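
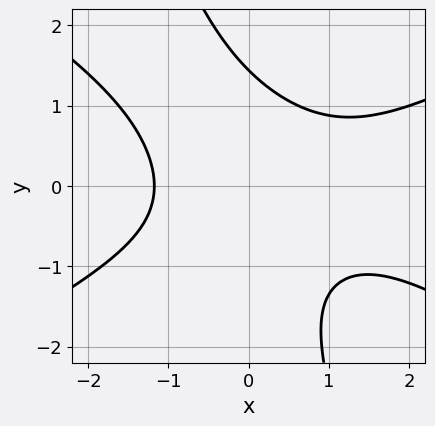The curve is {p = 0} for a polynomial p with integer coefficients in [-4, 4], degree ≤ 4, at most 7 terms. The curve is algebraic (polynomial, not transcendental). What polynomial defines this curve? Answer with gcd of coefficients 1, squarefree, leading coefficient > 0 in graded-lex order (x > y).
x^3 - 3*x*y^2 - y^3 - x^2 + 3

1. The degree is 3 — the shape is more complex than any degree-2 curve.
2. The integer polynomial consistent with all of this is the stated p.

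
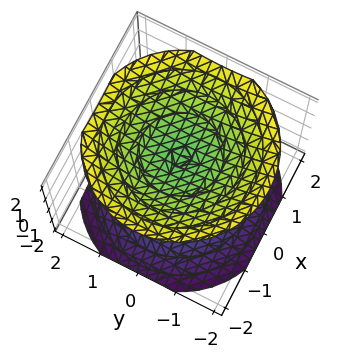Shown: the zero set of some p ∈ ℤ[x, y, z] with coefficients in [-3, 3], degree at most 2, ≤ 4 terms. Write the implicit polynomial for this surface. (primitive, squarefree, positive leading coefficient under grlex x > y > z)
2*x^2 + 2*y^2 - 3*z^2 + 3

1. The picture has 2 separate pieces. Treating them together as one polynomial.
2. Degree: a generic line meets the surface in up to 2 points, so deg p = 2.
3. Symmetries: the surface is invariant under rotation about z: p = q(x² + y², z).
4. Reading off the gridlines: no y-intercept at any integer in the box; among the integer gridlines, it crosses the z-axis at z ∈ {-1, 1}.
5. Assembling these constraints gives the stated polynomial.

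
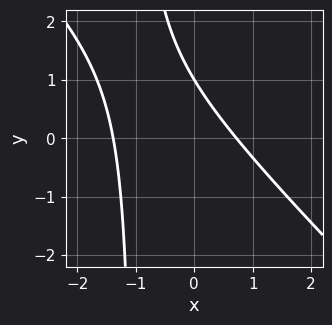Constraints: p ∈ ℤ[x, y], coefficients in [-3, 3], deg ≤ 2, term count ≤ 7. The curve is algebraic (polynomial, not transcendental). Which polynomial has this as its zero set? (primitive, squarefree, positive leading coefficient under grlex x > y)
3*x^2 + 3*x*y + 2*x + 3*y - 3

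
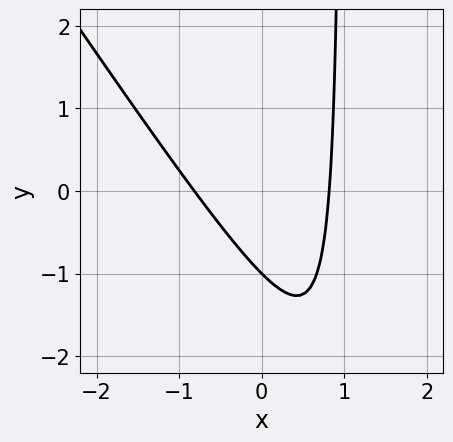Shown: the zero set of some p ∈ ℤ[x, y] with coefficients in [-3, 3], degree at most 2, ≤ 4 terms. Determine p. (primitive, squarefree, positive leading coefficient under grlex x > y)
3*x^2 + 2*x*y - 2*y - 2

(a) The degree is 2 — the shape is more complex than any degree-1 curve.
(b) From the visible intercepts: one y-axis crossing is at y = -1.
(c) Assembling these constraints gives the stated polynomial.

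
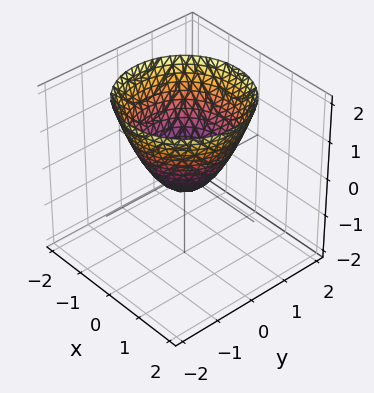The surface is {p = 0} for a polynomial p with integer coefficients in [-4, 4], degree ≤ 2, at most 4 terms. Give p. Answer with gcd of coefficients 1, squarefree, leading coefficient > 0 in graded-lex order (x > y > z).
Degree: no degree-1 surface has this shape, so deg p = 2.
By symmetry, the surface is invariant under rotation about z: p = q(x² + y², z).
Against the integer gridlines: a circular section at z = 1 has radius between 1 and 2.
Assembling these constraints gives the stated polynomial.

3*x^2 + 3*y^2 - 3*z - 1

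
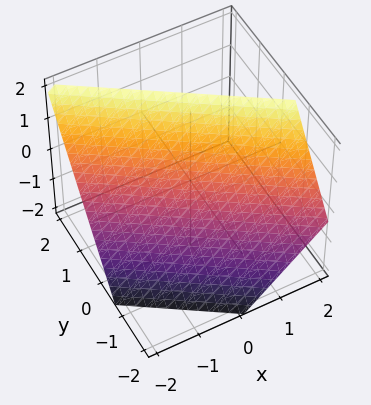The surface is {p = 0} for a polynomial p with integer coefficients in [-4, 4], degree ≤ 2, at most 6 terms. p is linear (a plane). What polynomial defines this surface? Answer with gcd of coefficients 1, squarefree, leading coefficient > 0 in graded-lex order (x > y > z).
2*x + 3*y - 2*z + 2

1. Degree: the surface is flat (a plane), so deg p = 1.
2. Reading off the gridlines: one x-axis crossing is at x = -1; it crosses the z-axis at the gridline z = 1.
3. Fitting integer coefficients to these (and the overall shape) gives p.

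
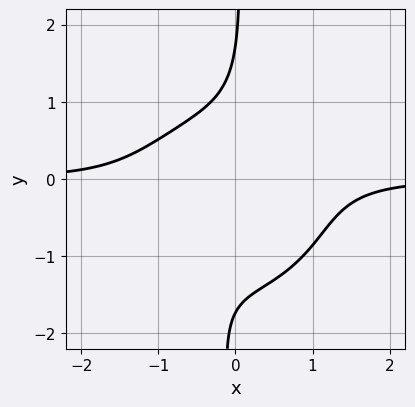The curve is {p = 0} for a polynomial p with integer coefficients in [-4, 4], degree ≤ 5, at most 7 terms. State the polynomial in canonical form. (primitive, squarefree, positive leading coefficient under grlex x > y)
3*x^3*y + 3*x*y^3 + 3*x*y^2 - y^2 + 3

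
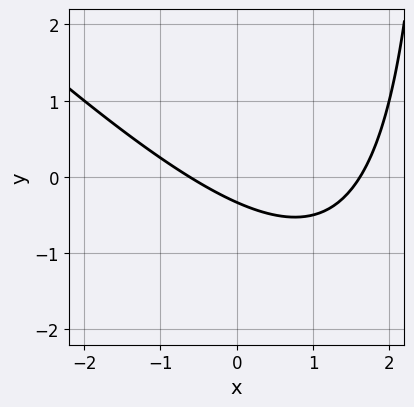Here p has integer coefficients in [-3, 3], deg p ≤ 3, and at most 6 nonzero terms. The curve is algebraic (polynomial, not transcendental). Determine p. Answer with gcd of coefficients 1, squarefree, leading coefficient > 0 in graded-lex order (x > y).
x^2 + x*y - x - 3*y - 1

1. The degree is 2 — no degree-1 curve has this shape.
2. Matching integer coefficients to the picture gives p.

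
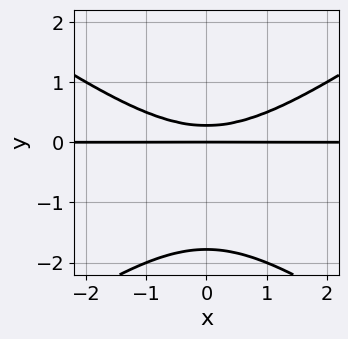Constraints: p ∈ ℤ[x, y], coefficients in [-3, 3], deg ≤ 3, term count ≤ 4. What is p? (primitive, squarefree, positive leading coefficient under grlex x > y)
First, degree: no degree-2 curve has this shape, so deg p = 3.
Then, symmetries: it's symmetric under x → −x, forcing even powers of x.
Next, checking where it meets the axes: the visible x-axis segment lies entirely on the curve; it crosses the y-axis at the gridline y = 0.
Finally, together with the visible shape, these determine p as stated.

x^2*y - 2*y^3 - 3*y^2 + y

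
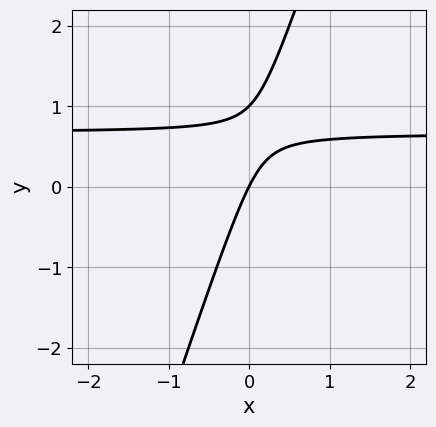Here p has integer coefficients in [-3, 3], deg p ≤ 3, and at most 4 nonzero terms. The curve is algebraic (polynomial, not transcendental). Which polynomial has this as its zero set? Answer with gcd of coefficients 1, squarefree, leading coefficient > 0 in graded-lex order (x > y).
First, the degree is 2 — the shape is more complex than any degree-1 curve.
Then, checking where it meets the axes: among the integer gridlines, it crosses the y-axis at y ∈ {0, 1}; one x-axis crossing is at x = 0.
Finally, fitting integer coefficients to these (and the overall shape) gives p.

3*x*y - y^2 - 2*x + y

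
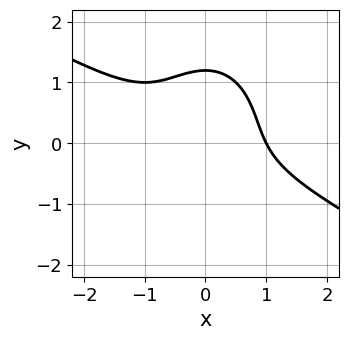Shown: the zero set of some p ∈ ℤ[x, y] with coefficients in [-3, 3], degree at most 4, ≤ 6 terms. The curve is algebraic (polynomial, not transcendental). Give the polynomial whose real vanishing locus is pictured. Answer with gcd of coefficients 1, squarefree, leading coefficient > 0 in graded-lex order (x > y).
2*x^3 + 3*x^2*y + 2*y^3 - y^2 - 2

First, degree: a generic line meets the curve in up to 3 points, so deg p = 3.
Then, reading off the gridlines: it meets the x-axis at x = 1 (among the integer gridlines).
Finally, together with the visible shape, these determine p as stated.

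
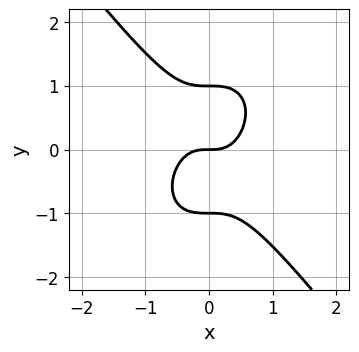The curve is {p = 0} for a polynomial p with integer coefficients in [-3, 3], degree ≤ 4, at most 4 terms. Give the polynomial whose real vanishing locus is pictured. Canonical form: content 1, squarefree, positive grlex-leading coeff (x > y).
First, degree: the shape is more complex than any degree-2 curve, so deg p = 3.
Then, reading off the gridlines: it meets the x-axis at x = 0 (among the integer gridlines); the y-axis gridline crossings are at y ∈ {-1, 0, 1}.
Finally, these observations pin down the coefficients.

2*x^3 + y^3 - y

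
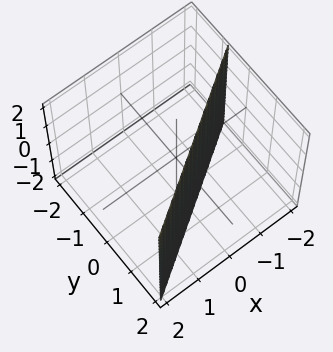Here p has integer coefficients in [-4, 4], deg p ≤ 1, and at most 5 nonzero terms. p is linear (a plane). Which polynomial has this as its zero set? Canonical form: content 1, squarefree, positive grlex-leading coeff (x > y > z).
First, deg p = 1.
Then, from the axis intercepts and sections: it crosses the x-axis at the gridline x = -1; no z-intercept at any integer in the box.
Finally, together with the visible shape, these determine p as stated.

2*x - 3*y + 2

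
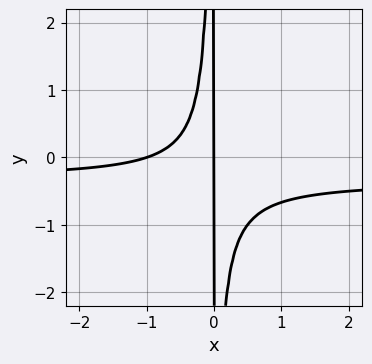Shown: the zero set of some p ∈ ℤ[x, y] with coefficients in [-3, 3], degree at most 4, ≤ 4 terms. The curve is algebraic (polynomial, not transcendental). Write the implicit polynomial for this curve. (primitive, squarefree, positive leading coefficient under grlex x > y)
1. Degree: no degree-2 curve has this shape, so deg p = 3.
2. From the axis intercepts and sections: the x-axis gridline crossings are at x ∈ {-1, 0}; the visible y-axis segment lies entirely on the curve.
3. Putting this together gives p.

3*x^2*y + x^2 + x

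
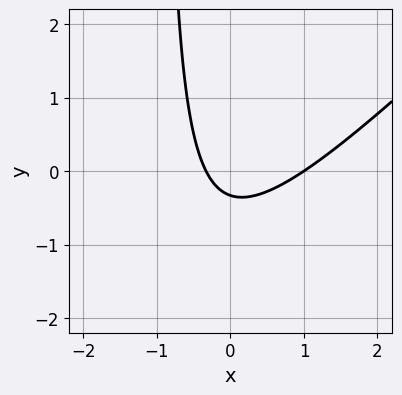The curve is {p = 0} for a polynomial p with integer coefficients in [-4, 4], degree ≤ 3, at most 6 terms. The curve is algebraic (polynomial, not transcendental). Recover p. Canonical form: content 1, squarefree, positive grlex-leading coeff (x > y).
3*x^2 - 3*x*y - 2*x - 3*y - 1

deg p = 2. The shape is more complex than any degree-1 curve.
Observable constraints: it crosses the x-axis at the gridline x = 1.
Fitting integer coefficients to these (and the overall shape) gives p.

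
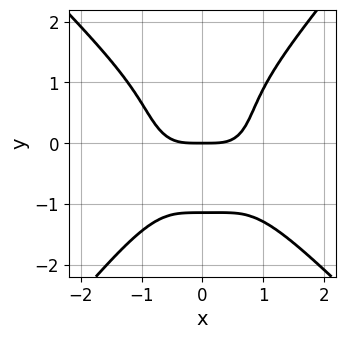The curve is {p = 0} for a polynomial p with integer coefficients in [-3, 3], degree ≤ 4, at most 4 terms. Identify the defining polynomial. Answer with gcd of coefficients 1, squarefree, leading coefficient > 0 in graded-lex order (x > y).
1. The degree is 4 — no degree-3 curve has this shape.
2. Observable constraints: one x-axis crossing is at x = 0; one y-axis crossing is at y = 0.
3. Matching integer coefficients to the picture gives p.

3*x^4 + x^3*y - 2*y^4 - 3*y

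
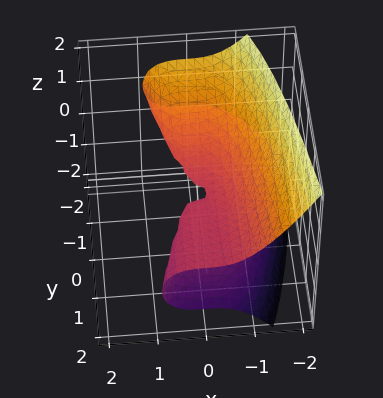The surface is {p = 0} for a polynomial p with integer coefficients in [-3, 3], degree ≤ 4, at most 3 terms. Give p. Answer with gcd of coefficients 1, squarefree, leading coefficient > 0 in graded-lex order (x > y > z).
2*x^3 + 2*y*z + 3*z^2

First, the degree is 3 — no degree-2 surface has this shape.
Next, from the visible intercepts: it crosses the x-axis at the gridline x = 0; the visible y-axis segment lies entirely on the surface; it crosses the z-axis at the gridline z = 0.
Finally, putting this together gives p.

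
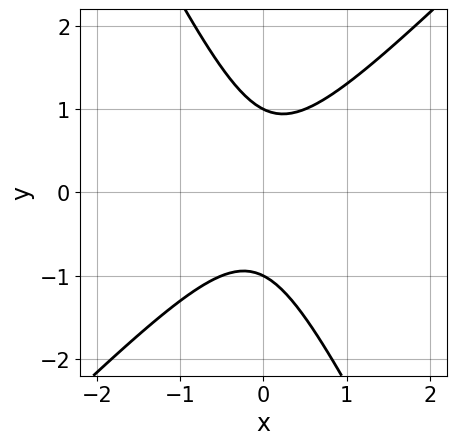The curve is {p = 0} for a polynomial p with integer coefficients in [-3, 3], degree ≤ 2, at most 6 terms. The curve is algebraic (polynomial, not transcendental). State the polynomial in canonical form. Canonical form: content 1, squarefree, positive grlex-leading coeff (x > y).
First, degree: a generic line meets the curve in up to 2 points, so deg p = 2.
Next, from the visible intercepts: among the integer gridlines, it crosses the y-axis at y ∈ {-1, 1}; it misses every integer gridline on the x-axis.
Finally, putting this together gives p.

2*x^2 - x*y - y^2 + 1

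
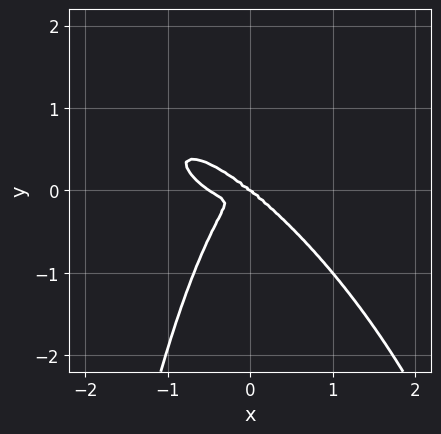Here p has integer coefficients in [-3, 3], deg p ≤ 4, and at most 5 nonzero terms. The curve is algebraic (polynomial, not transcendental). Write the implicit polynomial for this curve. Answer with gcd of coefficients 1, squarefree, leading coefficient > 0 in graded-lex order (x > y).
(a) Degree: a generic line meets the curve in up to 4 points, so deg p = 4.
(b) Reading off the gridlines: it crosses the y-axis at the gridline y = 0; one x-axis crossing is at x = 0.
(c) The integer polynomial consistent with all of this is the stated p.

2*x^4 + 3*x^3*y + 2*x^2*y^2 + x^3 + 2*y^3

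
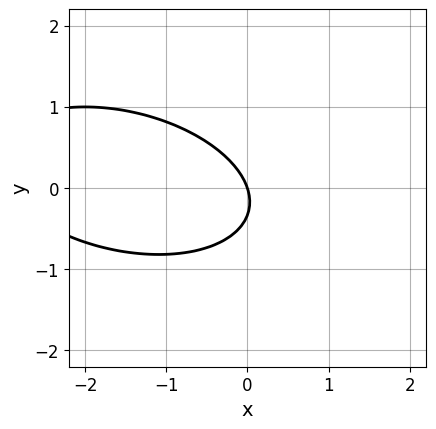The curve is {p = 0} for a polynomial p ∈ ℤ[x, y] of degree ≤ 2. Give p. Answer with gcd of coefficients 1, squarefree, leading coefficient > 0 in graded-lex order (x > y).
(a) The degree is 2 — a generic line meets the curve in up to 2 points.
(b) Reading off the gridlines: it crosses the x-axis at the gridline x = 0; it crosses the y-axis at the gridline y = 0.
(c) The integer polynomial consistent with all of this is the stated p.

x^2 + x*y + 3*y^2 + 3*x + y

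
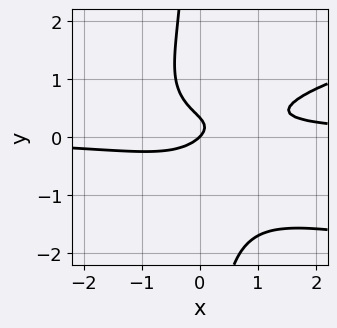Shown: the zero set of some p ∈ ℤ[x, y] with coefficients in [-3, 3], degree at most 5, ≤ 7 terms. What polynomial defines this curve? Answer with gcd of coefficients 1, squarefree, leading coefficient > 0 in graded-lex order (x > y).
deg p = 4. The shape is more complex than any degree-3 curve.
Against the integer gridlines: one x-axis crossing is at x = 0; it crosses the y-axis at the gridline y = 0.
Fitting integer coefficients to these (and the overall shape) gives p.

3*x*y^3 - 2*x^2*y + 3*y^2 + x - y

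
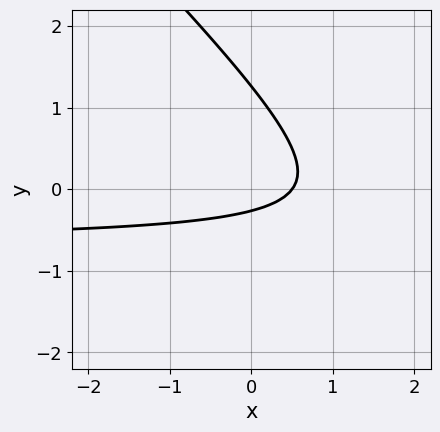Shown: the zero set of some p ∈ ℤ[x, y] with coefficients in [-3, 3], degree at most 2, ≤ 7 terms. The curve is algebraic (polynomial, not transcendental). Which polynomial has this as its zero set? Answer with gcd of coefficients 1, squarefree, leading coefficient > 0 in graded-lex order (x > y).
3*x*y + 3*y^2 + 2*x - 3*y - 1

(a) The degree is 2 — a generic line meets the curve in up to 2 points.
(b) The integer polynomial consistent with all of this is the stated p.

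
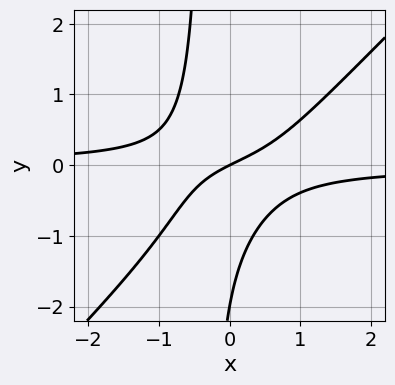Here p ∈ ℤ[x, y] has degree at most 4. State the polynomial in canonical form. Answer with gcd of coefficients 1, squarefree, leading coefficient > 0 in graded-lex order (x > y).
3*x^2*y - 3*x*y^2 - y^2 + x - 2*y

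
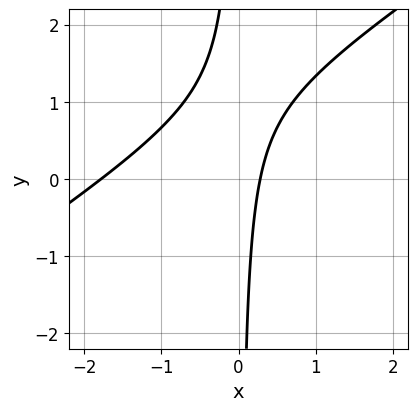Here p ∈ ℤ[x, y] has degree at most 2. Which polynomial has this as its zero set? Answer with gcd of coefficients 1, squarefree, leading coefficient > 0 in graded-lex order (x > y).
The degree is 2 — the shape is more complex than any degree-1 curve.
From the visible intercepts: it misses every integer gridline on the y-axis.
These observations pin down the coefficients.

2*x^2 - 3*x*y + 3*x - 1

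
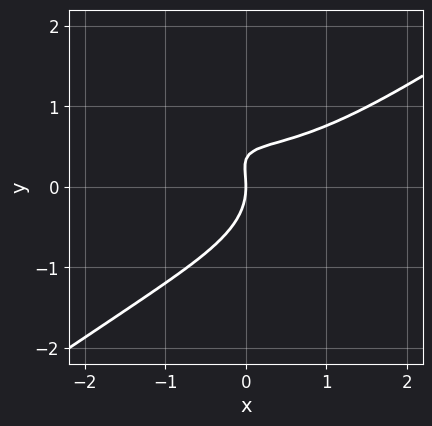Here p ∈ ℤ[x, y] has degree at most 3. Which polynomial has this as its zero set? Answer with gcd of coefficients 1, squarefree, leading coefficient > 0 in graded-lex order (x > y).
x^3 - 3*y^3 - 3*x*y + y^2 + 2*x

1. deg p = 3. A generic line meets the curve in up to 3 points.
2. Reading off the gridlines: it crosses the y-axis at the gridline y = 0; it meets the x-axis at x = 0 (among the integer gridlines).
3. Putting this together gives p.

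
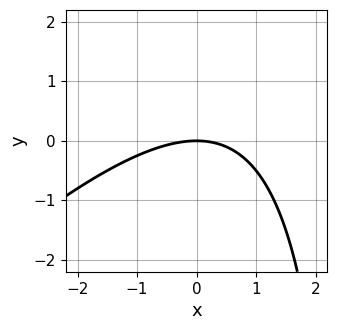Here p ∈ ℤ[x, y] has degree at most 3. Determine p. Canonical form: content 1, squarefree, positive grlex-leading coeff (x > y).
1. deg p = 2. No degree-1 curve has this shape.
2. Observable constraints: it meets the y-axis at y = 0 (among the integer gridlines); it crosses the x-axis at the gridline x = 0.
3. Together with the visible shape, these determine p as stated.

x^2 - x*y + 3*y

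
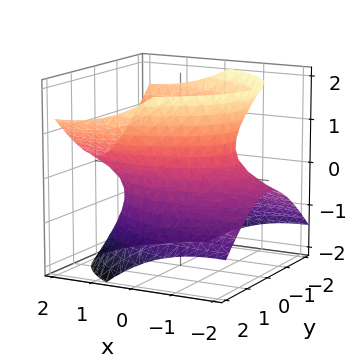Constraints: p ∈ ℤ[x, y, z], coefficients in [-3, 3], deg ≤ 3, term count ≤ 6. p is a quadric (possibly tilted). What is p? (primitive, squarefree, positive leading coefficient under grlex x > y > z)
x^2 - 3*x*z + 3*y^2 - 3*z^2 - 3

1. Degree: a generic line meets the surface in up to 2 points, so deg p = 2.
2. Against the integer gridlines: the y-axis gridline crossings are at y ∈ {-1, 1}; it misses every integer gridline on the z-axis.
3. Putting this together gives p.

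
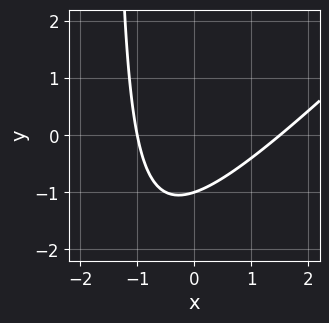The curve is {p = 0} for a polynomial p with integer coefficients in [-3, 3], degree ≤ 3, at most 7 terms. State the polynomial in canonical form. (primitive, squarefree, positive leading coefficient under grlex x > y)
1. deg p = 2. The shape is more complex than any degree-1 curve.
2. Reading off the gridlines: one x-axis crossing is at x = -1; one y-axis crossing is at y = -1.
3. Fitting integer coefficients to these (and the overall shape) gives p.

2*x^2 - 2*x*y - x - 3*y - 3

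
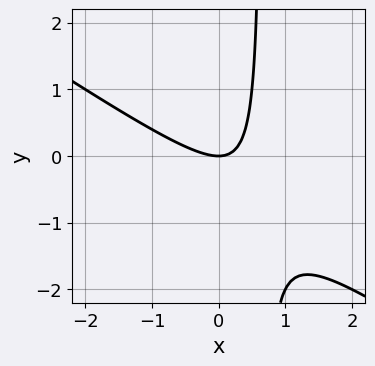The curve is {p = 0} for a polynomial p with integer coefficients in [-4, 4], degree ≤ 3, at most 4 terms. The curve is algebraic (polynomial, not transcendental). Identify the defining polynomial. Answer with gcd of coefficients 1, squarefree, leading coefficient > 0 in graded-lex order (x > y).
deg p = 2. No degree-1 curve has this shape.
Checking where it meets the axes: it crosses the x-axis at the gridline x = 0; it meets the y-axis at y = 0 (among the integer gridlines).
Assembling these constraints gives the stated polynomial.

2*x^2 + 3*x*y - 2*y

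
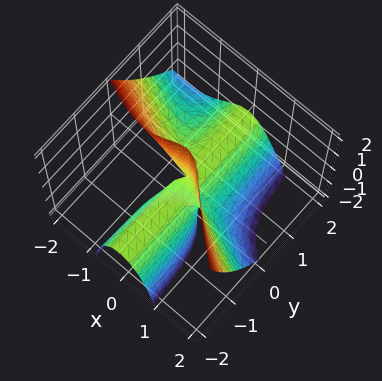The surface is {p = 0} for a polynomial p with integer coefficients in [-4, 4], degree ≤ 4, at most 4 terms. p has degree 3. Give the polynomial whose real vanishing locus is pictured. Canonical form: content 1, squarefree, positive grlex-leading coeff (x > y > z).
The degree is 3 — the shape is more complex than any degree-2 surface.
From the visible intercepts: every point of the y-axis in the box is on the surface; it crosses the x-axis at the gridline x = 0.
Matching integer coefficients to the picture gives p.

x^3 + 2*x^2*y + x^2*z + y*z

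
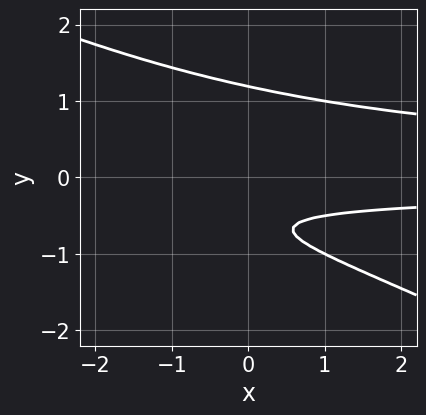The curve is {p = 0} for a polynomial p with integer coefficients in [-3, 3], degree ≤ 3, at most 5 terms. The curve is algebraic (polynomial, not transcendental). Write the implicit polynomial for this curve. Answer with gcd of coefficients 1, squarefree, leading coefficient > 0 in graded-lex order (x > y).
x*y^2 + 2*y^3 - 2*y - 1

The degree is 3 — a generic line meets the curve in up to 3 points.
Reading off the gridlines: the curve avoids every integer x-axis point in the box.
Putting this together gives p.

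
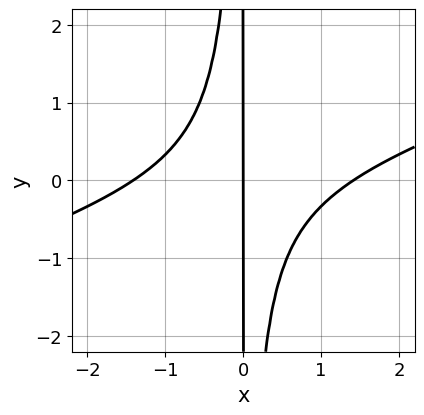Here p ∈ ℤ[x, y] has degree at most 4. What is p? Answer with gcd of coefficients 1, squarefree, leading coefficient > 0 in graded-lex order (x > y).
x^3 - 3*x^2*y - 2*x

First, degree: a generic line meets the curve in up to 3 points, so deg p = 3.
Next, from the visible intercepts: the visible y-axis segment lies entirely on the curve; it meets the x-axis at x = 0 (among the integer gridlines).
Finally, together with the visible shape, these determine p as stated.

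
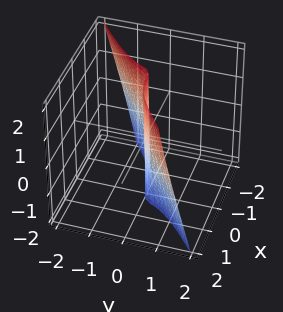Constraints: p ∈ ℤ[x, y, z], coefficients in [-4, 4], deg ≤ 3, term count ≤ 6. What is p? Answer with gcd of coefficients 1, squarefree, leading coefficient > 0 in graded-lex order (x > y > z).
2*x^3 - x^2*y - 2*x*y*z - 3*y^3 - 2*y

First, degree: no degree-2 surface has this shape, so deg p = 3.
Next, from the visible intercepts: one y-axis crossing is at y = 0; one x-axis crossing is at x = 0; the visible z-axis segment lies entirely on the surface.
Finally, together with the visible shape, these determine p as stated.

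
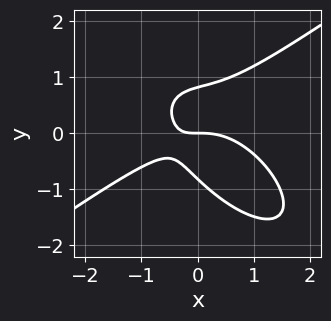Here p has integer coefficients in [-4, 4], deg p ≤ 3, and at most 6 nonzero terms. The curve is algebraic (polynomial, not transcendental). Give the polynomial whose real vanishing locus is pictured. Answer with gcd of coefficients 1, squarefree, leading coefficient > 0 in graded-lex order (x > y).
The degree is 3 — a generic line meets the curve in up to 3 points.
Checking where it meets the axes: it crosses the y-axis at the gridline y = 0; it crosses the x-axis at the gridline x = 0.
Together with the visible shape, these determine p as stated.

2*x^3 - 2*x*y^2 - 3*y^3 + 3*x*y + 2*y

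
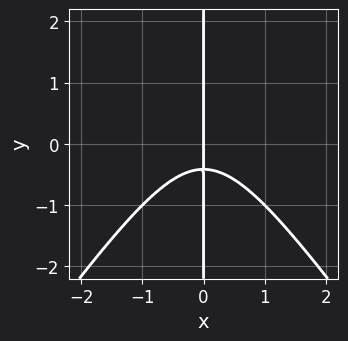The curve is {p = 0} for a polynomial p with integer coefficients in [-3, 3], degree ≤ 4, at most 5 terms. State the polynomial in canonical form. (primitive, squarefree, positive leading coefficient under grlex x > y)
deg p = 3. The shape is more complex than any degree-2 curve.
From the visible intercepts: every point of the y-axis in the box is on the curve; it meets the x-axis at x = 0 (among the integer gridlines).
Solving for integer coefficients yields p as stated.

2*x^3 - x*y^2 + 2*x*y + x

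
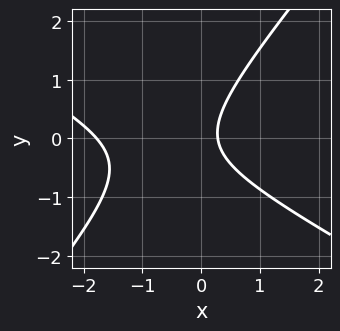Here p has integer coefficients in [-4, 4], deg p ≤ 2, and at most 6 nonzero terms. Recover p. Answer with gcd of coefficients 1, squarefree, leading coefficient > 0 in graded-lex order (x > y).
2*x^2 + 2*x*y - 3*y^2 + 3*x - 1

1. Degree: the shape is more complex than any degree-1 curve, so deg p = 2.
2. From the axis intercepts and sections: no y-intercept at any integer in the box.
3. The integer polynomial consistent with all of this is the stated p.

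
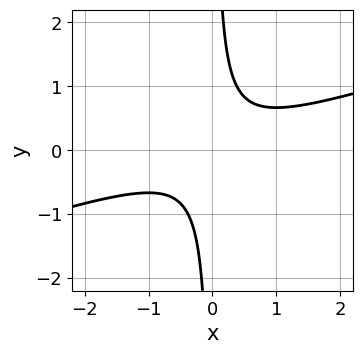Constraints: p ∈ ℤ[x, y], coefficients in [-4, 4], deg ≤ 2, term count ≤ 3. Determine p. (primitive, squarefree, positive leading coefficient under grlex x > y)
x^2 - 3*x*y + 1

1. Degree: a generic line meets the curve in up to 2 points, so deg p = 2.
2. Reading off the gridlines: no x-intercept at any integer in the box; it misses every integer gridline on the y-axis.
3. Assembling these constraints gives the stated polynomial.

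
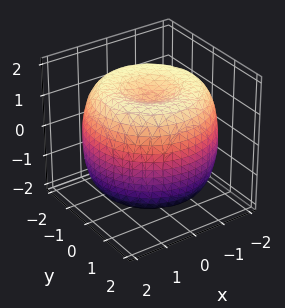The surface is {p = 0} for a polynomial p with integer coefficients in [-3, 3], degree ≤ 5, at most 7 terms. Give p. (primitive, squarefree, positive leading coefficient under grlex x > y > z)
Degree: no degree-3 surface has this shape, so deg p = 4.
Symmetries: rotational symmetry about the z-axis ⇒ p depends on x, y only through x² + y².
Against the integer gridlines: a circular section at z = 1 has radius between 1 and 2.
Assembling these constraints gives the stated polynomial.

x^4 + 2*x^2*y^2 + y^4 - 3*x^2 - 3*y^2 + 2*z^2 - 3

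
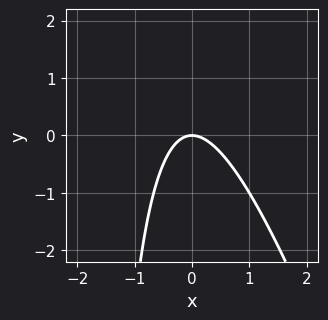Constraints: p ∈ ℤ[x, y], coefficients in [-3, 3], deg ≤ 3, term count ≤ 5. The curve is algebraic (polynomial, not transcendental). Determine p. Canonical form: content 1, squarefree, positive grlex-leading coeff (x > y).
1. deg p = 2. No degree-1 curve has this shape.
2. Observable constraints: one x-axis crossing is at x = 0; it crosses the y-axis at the gridline y = 0.
3. Matching integer coefficients to the picture gives p.

3*x^2 + x*y + 2*y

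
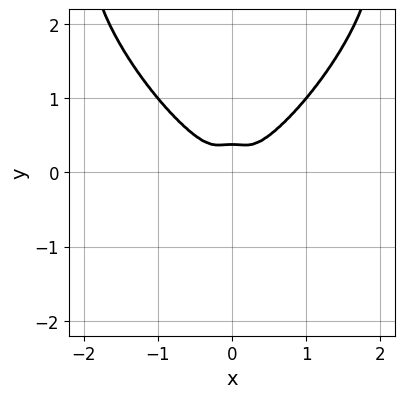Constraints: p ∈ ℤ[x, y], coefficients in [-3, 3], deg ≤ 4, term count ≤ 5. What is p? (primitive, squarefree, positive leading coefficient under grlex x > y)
1. Degree: a generic line meets the curve in up to 4 points, so deg p = 4.
2. Symmetries: it's symmetric under x → −x, forcing even powers of x.
3. The integer polynomial consistent with all of this is the stated p.

2*x^4 - x^2*y^2 + y^4 - 3*y^3 + y^2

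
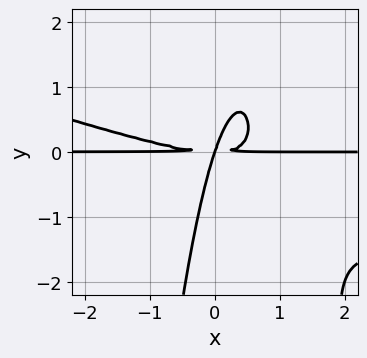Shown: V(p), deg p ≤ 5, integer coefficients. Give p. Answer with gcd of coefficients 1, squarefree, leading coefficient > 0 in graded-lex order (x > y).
First, the degree is 4 — the shape is more complex than any degree-3 curve.
Then, against the integer gridlines: it crosses the y-axis at the gridline y = 0; the visible x-axis segment lies entirely on the curve.
Finally, solving for integer coefficients yields p as stated.

x^3*y + 3*x^2*y^2 - 3*x*y^2 + y^3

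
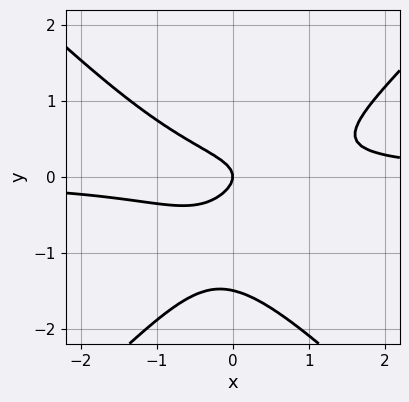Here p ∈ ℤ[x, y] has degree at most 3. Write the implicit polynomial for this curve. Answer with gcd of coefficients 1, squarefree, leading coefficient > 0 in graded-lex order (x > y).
2*x^2*y - 2*y^3 - 3*y^2 - x

(a) Degree: the shape is more complex than any degree-2 curve, so deg p = 3.
(b) Reading off the gridlines: one x-axis crossing is at x = 0; it meets the y-axis at y = 0 (among the integer gridlines).
(c) Together with the visible shape, these determine p as stated.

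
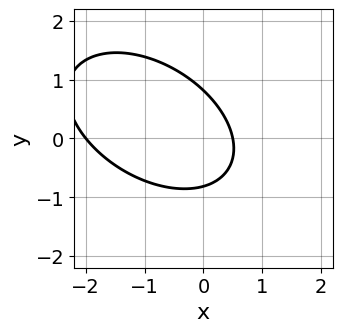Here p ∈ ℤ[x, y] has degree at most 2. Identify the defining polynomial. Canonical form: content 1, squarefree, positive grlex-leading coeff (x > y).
2*x^2 + 2*x*y + 3*y^2 + 3*x - 2

(a) deg p = 2. No degree-1 curve has this shape.
(b) From the visible intercepts: it crosses the x-axis at the gridline x = -2.
(c) These observations pin down the coefficients.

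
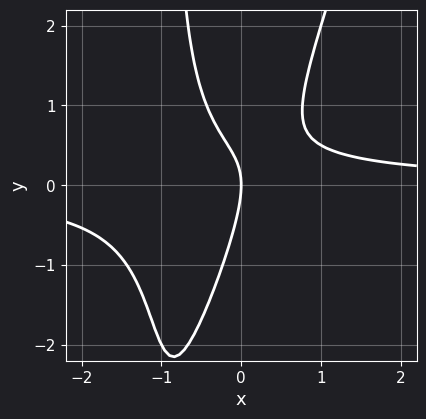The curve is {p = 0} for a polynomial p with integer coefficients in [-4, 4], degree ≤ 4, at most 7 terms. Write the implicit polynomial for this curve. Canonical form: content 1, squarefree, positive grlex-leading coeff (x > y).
(a) deg p = 3.
(b) Reading off the gridlines: one x-axis crossing is at x = 0; it meets the y-axis at y = 0 (among the integer gridlines).
(c) Assembling these constraints gives the stated polynomial.

3*x^2*y - x*y^2 + 2*x*y - y^2 - 2*x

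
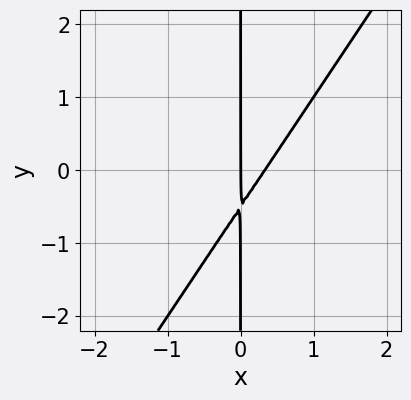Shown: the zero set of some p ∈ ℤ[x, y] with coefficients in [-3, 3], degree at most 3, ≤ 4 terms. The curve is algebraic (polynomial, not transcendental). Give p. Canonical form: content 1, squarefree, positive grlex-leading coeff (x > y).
3*x^2 - 2*x*y - x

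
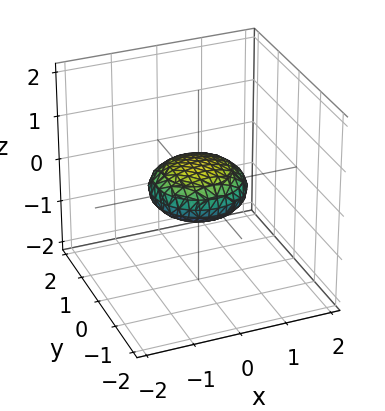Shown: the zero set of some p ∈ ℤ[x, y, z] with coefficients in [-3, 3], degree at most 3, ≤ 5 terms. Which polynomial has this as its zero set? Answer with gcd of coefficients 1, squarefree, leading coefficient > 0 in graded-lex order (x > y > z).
x^2 + y^2 + 3*z^2 - 1

First, the degree is 2 — the shape is more complex than any degree-1 surface.
Next, symmetries: the surface is invariant under rotation about z: p = q(x² + y², z).
Then, from the axis intercepts and sections: among the integer gridlines, it crosses the y-axis at y ∈ {-1, 1}; among the integer gridlines, it crosses the x-axis at x ∈ {-1, 1}; a circular section at z = 0 has radius exactly 1.
Finally, fitting integer coefficients to these (and the overall shape) gives p.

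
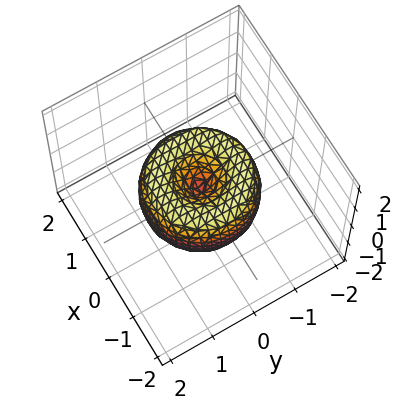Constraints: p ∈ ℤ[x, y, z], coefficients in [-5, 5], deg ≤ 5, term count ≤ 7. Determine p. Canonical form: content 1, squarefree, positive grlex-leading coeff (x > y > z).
2*x^4 + 4*x^2*y^2 + 2*y^4 - 3*x^2 - 3*y^2 + 2*z^2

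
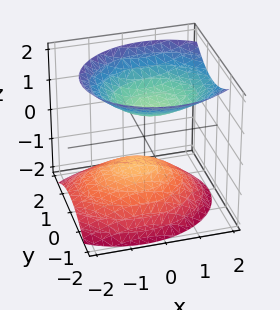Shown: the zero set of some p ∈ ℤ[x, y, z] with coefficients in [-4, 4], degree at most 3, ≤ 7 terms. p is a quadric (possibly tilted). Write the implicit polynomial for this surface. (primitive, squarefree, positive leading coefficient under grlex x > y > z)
1. I count 2 distinct pieces. They look like related sheets of one shape, so recover p as a whole.
2. Degree: no degree-1 surface has this shape, so deg p = 2.
3. From the axis intercepts and sections: the surface avoids every integer x-axis point in the box; no y-intercept at any integer in the box.
4. The integer polynomial consistent with all of this is the stated p.

2*x^2 - x*z + 3*y^2 - 3*z^2 + 2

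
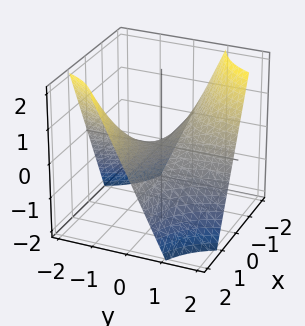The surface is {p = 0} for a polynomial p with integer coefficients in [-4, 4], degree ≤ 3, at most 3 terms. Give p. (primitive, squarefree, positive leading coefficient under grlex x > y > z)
deg p = 2. A saddle surface; a quadric.
From the visible intercepts: one z-axis crossing is at z = 0; every point of the x-axis in the box is on the surface; the visible y-axis segment lies entirely on the surface.
Matching integer coefficients to the picture gives p.

x*y + z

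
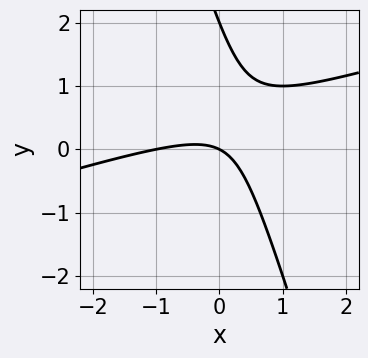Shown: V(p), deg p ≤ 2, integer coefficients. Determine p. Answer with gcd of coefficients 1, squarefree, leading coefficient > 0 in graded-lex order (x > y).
x^2 - 3*x*y - y^2 + x + 2*y

1. deg p = 2.
2. From the axis intercepts and sections: among the integer gridlines, it crosses the y-axis at y ∈ {0, 2}; the x-axis gridline crossings are at x ∈ {-1, 0}.
3. Together with the visible shape, these determine p as stated.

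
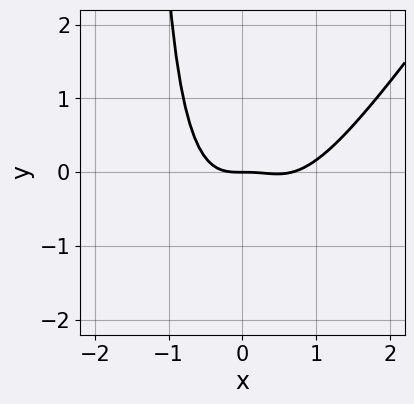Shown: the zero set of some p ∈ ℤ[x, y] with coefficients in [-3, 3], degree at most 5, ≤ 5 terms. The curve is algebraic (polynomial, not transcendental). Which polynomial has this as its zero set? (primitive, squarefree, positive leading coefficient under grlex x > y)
3*x^4 - 2*x^3*y - 2*x^3 - 2*x^2*y - 2*y

1. The degree is 4 — a generic line meets the curve in up to 4 points.
2. From the visible intercepts: it meets the x-axis at x = 0 (among the integer gridlines); it meets the y-axis at y = 0 (among the integer gridlines).
3. Fitting integer coefficients to these (and the overall shape) gives p.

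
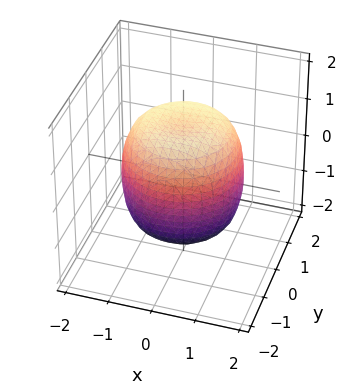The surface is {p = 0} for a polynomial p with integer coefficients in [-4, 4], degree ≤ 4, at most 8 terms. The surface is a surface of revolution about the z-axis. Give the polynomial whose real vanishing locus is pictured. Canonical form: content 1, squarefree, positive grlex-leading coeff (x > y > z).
(a) Degree: a generic line meets the surface in up to 4 points, so deg p = 4.
(b) Symmetries: rotational symmetry about the z-axis ⇒ p depends on x, y only through x² + y².
(c) From the visible intercepts: a circular section at z = -1 has radius between 1 and 2.
(d) Assembling these constraints gives the stated polynomial.

2*x^4 + 4*x^2*y^2 + 2*y^4 - 2*x^2 - 2*y^2 + 2*z^2 - 3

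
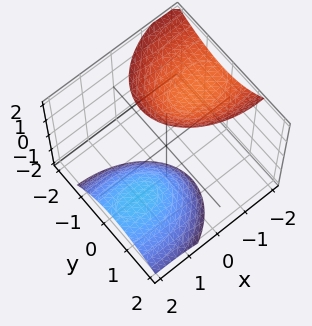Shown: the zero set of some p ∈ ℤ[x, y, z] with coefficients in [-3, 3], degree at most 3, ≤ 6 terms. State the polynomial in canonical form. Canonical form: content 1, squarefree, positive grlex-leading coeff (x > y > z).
(a) I count 2 distinct pieces. They look like related sheets of one shape, so recover p as a whole.
(b) The degree is 2 — no degree-1 surface has this shape.
(c) Against the integer gridlines: the surface avoids every integer y-axis point in the box; the surface avoids every integer x-axis point in the box.
(d) Solving for integer coefficients yields p as stated.

x^2 + 2*x*z + 2*y^2 + y*z - z^2 + 3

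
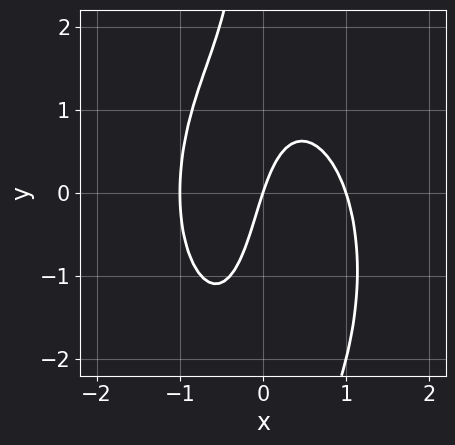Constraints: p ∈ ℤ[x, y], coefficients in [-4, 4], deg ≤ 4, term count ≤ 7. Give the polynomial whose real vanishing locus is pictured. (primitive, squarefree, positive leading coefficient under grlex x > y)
3*x^3 + x*y^2 + x*y - 3*x + y

Degree: a generic line meets the curve in up to 3 points, so deg p = 3.
Observable constraints: among the integer gridlines, it crosses the x-axis at x ∈ {-1, 0, 1}; it crosses the y-axis at the gridline y = 0.
Putting this together gives p.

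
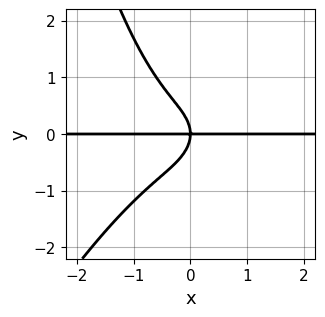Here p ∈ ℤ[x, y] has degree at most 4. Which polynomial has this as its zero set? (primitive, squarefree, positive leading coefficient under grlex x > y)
2*x^3*y - x^2*y^2 + 2*y^3 + 2*x*y

1. Degree: no degree-3 curve has this shape, so deg p = 4.
2. From the visible intercepts: the visible x-axis segment lies entirely on the curve; it crosses the y-axis at the gridline y = 0.
3. Assembling these constraints gives the stated polynomial.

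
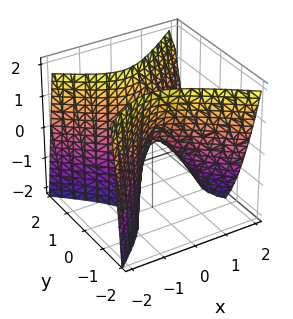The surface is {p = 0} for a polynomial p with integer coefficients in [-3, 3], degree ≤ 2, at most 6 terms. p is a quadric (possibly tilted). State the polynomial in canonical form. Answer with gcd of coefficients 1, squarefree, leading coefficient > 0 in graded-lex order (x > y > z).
deg p = 2.
Against the integer gridlines: it meets the x-axis at x = 0 (among the integer gridlines); one y-axis crossing is at y = 0; it meets the z-axis at z = 0 (among the integer gridlines).
Solving for integer coefficients yields p as stated.

2*x^2 + x*z - 3*y^2 + z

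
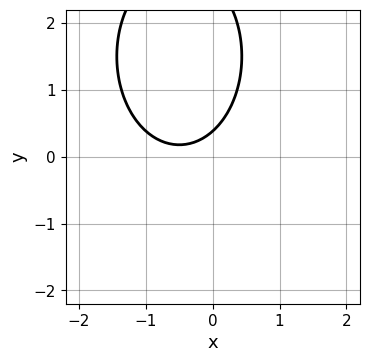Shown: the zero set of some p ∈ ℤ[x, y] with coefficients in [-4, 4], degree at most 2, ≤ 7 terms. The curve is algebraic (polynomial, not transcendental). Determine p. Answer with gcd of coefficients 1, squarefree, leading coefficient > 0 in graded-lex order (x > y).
First, deg p = 2. The shape is more complex than any degree-1 curve.
Next, against the integer gridlines: it misses every integer gridline on the x-axis.
Finally, matching integer coefficients to the picture gives p.

2*x^2 + y^2 + 2*x - 3*y + 1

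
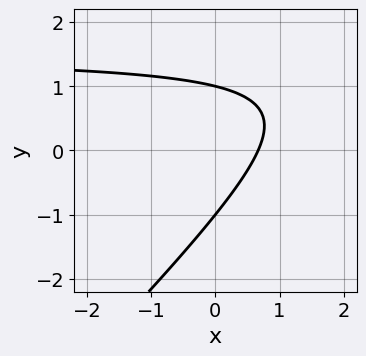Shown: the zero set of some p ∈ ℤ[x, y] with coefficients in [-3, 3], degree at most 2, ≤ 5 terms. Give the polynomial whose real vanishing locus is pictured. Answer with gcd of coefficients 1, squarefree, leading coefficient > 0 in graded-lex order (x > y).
(a) deg p = 2. A generic line meets the curve in up to 2 points.
(b) From the axis intercepts and sections: the y-axis gridline crossings are at y ∈ {-1, 1}.
(c) These observations pin down the coefficients.

2*x*y - 2*y^2 - 3*x + 2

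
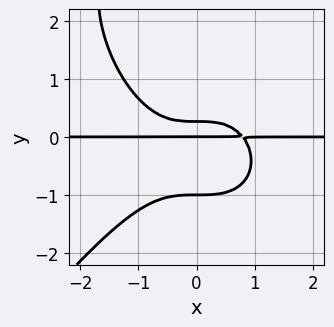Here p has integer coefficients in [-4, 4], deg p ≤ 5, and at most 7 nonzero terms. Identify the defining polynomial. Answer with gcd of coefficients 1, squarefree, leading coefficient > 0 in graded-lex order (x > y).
2*x^3*y - y^4 + 3*y^3 + 3*y^2 - y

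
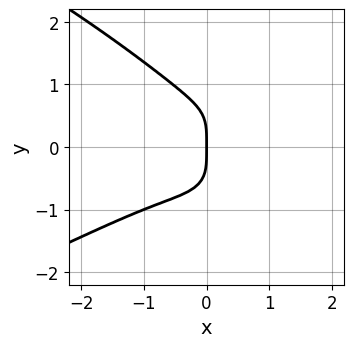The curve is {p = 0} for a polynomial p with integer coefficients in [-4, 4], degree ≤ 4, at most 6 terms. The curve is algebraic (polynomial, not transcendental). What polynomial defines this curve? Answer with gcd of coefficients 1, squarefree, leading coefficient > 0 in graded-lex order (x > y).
y^4 + x^3 - x^2*y + x

First, the degree is 4 — a generic line meets the curve in up to 4 points.
Then, reading off the gridlines: one y-axis crossing is at y = 0; it crosses the x-axis at the gridline x = 0.
Finally, fitting integer coefficients to these (and the overall shape) gives p.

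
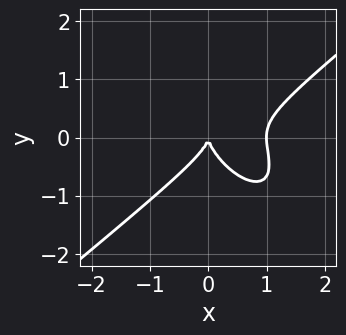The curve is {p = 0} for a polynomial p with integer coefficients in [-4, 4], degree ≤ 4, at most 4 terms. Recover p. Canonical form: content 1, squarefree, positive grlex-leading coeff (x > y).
3*x^3 - 2*x*y^2 - 3*y^3 - 3*x^2

1. deg p = 3. The shape is more complex than any degree-2 curve.
2. Observable constraints: it meets the y-axis at y = 0 (among the integer gridlines); the x-axis gridline crossings are at x ∈ {0, 1}.
3. Together with the visible shape, these determine p as stated.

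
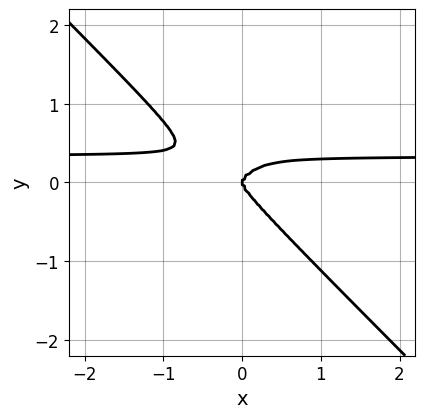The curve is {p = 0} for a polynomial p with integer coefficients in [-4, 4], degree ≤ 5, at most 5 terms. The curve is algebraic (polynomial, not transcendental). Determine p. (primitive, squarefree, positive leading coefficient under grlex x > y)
3*x^3*y + x^2*y^2 + 2*y^4 - x^3

(a) deg p = 4. No degree-3 curve has this shape.
(b) Observable constraints: one x-axis crossing is at x = 0; one y-axis crossing is at y = 0.
(c) These observations pin down the coefficients.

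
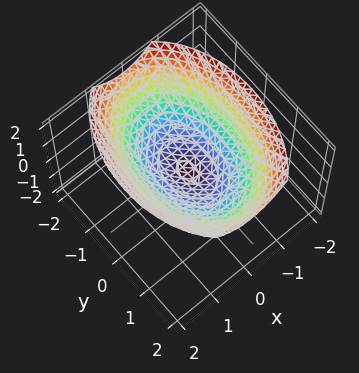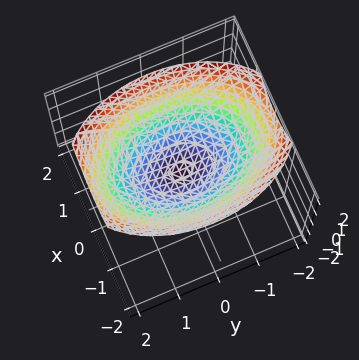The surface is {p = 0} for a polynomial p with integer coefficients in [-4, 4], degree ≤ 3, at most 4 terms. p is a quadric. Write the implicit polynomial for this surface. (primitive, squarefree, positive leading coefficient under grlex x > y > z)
2*x^2 + y^2 - 3*z

First, degree: a single bowl opening along one axis; a quadric, so deg p = 2.
Then, symmetries: it's symmetric under x → −x, forcing even powers of x; the y ↦ −y reflection is a symmetry, so y appears only in even powers.
Next, reading off the gridlines: it meets the y-axis at y = 0 (among the integer gridlines); one z-axis crossing is at z = 0; it crosses the x-axis at the gridline x = 0.
Finally, assembling these constraints gives the stated polynomial.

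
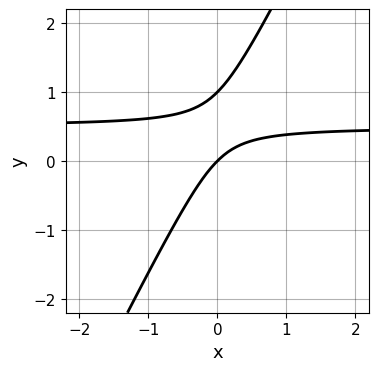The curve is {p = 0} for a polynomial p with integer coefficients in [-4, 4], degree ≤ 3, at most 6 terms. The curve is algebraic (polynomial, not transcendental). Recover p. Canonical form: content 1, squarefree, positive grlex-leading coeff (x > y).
2*x*y - y^2 - x + y

First, deg p = 2.
Then, from the visible intercepts: the y-axis gridline crossings are at y ∈ {0, 1}; one x-axis crossing is at x = 0.
Finally, matching integer coefficients to the picture gives p.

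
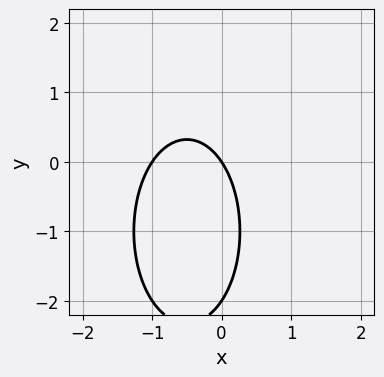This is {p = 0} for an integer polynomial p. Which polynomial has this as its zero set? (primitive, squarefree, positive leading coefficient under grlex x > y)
1. deg p = 2. A generic line meets the curve in up to 2 points.
2. From the axis intercepts and sections: the y-axis gridline crossings are at y ∈ {-2, 0}; the x-axis gridline crossings are at x ∈ {-1, 0}.
3. Matching integer coefficients to the picture gives p.

3*x^2 + y^2 + 3*x + 2*y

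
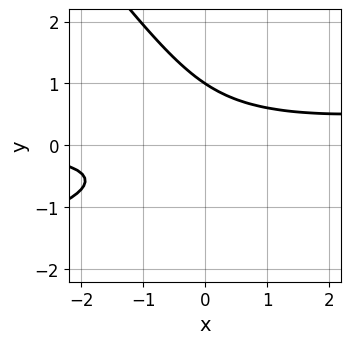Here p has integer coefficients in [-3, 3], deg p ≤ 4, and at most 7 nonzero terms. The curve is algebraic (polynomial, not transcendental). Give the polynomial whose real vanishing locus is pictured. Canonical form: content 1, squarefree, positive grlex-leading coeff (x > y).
deg p = 3.
Reading off the gridlines: no x-intercept at any integer in the box; one y-axis crossing is at y = 1.
Fitting integer coefficients to these (and the overall shape) gives p.

x^2*y - 3*x*y^2 - 3*y^3 - 3*x*y + 3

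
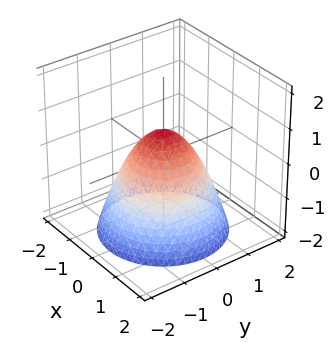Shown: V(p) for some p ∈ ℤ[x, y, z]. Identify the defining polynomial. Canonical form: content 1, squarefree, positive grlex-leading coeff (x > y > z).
1. Degree: no degree-1 surface has this shape, so deg p = 2.
2. By symmetry, the z-axis is an axis of rotation, so x and y enter only as x² + y².
3. From the axis intercepts and sections: a circular section at z = 0 has radius between 0 and 1.
4. Assembling these constraints gives the stated polynomial.

3*x^2 + 3*y^2 + 3*z - 2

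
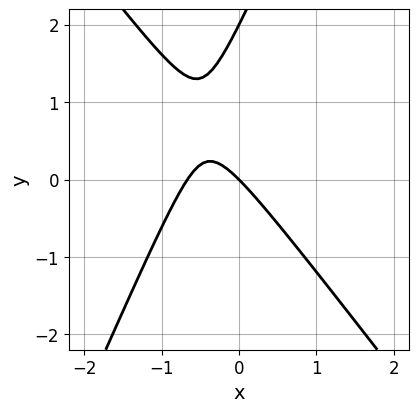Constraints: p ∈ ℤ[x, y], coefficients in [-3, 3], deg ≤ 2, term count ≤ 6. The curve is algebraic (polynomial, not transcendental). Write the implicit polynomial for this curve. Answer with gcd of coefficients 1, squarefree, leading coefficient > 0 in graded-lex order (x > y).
3*x^2 + x*y - y^2 + 2*x + 2*y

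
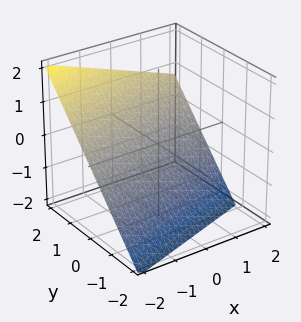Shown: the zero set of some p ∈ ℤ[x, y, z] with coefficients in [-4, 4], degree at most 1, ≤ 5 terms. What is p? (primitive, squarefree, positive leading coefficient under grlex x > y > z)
x - 3*y + 3*z + 2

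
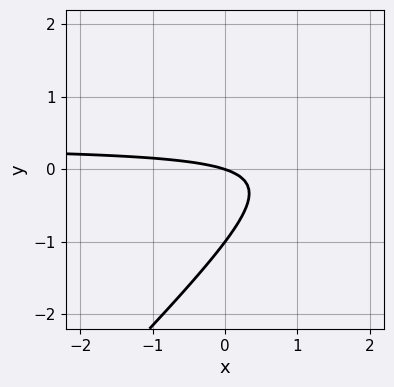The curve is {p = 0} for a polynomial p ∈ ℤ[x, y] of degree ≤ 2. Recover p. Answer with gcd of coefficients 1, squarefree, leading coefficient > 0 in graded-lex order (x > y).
3*x*y - 3*y^2 - x - 3*y

(a) Degree: no degree-1 curve has this shape, so deg p = 2.
(b) Checking where it meets the axes: it crosses the x-axis at the gridline x = 0; the y-axis gridline crossings are at y ∈ {-1, 0}.
(c) Together with the visible shape, these determine p as stated.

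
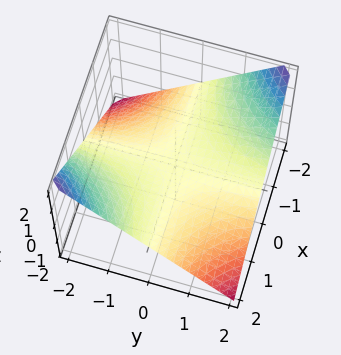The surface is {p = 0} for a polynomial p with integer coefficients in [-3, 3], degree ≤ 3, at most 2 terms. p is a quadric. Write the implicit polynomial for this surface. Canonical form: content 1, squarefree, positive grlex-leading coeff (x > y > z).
1. The degree is 2 — a saddle surface; a quadric.
2. Observable constraints: every point of the y-axis in the box is on the surface; every point of the x-axis in the box is on the surface.
3. Putting this together gives p.

x*y + 2*z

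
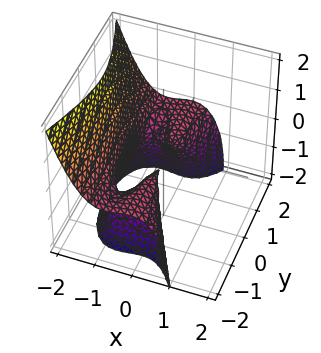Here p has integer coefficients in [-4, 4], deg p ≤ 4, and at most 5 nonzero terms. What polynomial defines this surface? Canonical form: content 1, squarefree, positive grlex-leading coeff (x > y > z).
3*x^3 + y^2*z + 3*x^2 + z^2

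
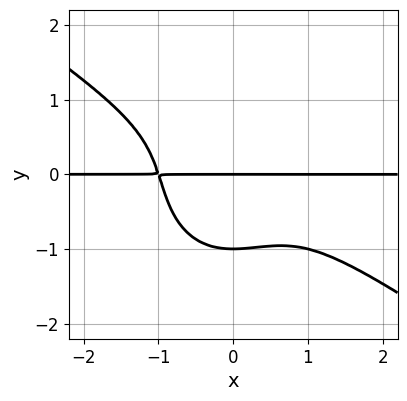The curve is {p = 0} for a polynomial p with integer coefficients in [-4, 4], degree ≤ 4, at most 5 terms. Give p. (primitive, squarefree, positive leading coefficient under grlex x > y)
First, degree: a generic line meets the curve in up to 4 points, so deg p = 4.
Then, checking where it meets the axes: among the integer gridlines, it crosses the y-axis at y ∈ {-1, 0}; the visible x-axis segment lies entirely on the curve.
Finally, these observations pin down the coefficients.

x^3*y + x^2*y^2 + y^4 + y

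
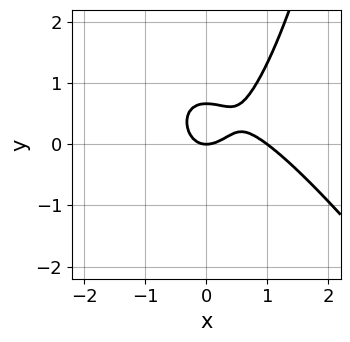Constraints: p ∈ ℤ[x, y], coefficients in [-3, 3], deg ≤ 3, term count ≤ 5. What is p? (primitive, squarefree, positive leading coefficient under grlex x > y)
3*x^3 + 2*x^2*y - 3*x^2 - 3*y^2 + 2*y

First, degree: a generic line meets the curve in up to 3 points, so deg p = 3.
Next, reading off the gridlines: it meets the y-axis at y = 0 (among the integer gridlines); among the integer gridlines, it crosses the x-axis at x ∈ {0, 1}.
Finally, matching integer coefficients to the picture gives p.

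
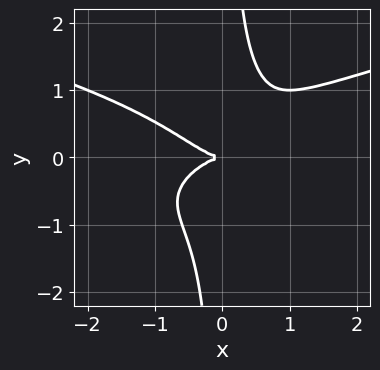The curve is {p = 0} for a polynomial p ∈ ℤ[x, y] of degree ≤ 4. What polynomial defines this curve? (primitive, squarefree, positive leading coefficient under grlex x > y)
3*x*y^3 - x^3 - 2*y^2

(a) The degree is 4 — a generic line meets the curve in up to 4 points.
(b) Observable constraints: it crosses the y-axis at the gridline y = 0; it crosses the x-axis at the gridline x = 0.
(c) Solving for integer coefficients yields p as stated.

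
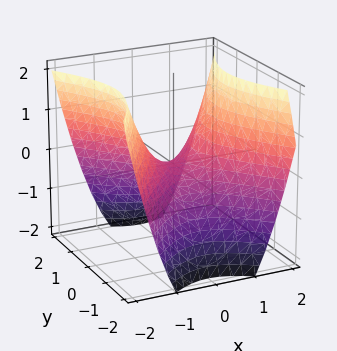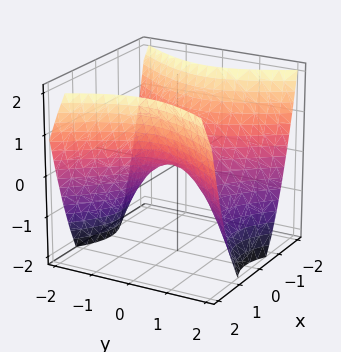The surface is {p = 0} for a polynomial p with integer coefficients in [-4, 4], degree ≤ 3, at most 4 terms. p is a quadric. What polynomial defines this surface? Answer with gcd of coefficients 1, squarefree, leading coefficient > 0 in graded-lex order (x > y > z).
3*x^2 - 2*y^2 - 3*z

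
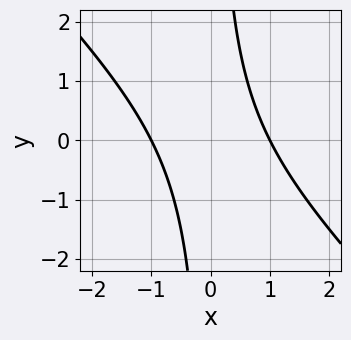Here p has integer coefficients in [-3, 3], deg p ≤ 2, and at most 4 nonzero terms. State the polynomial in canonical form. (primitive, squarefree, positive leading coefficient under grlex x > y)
x^2 + x*y - 1

First, the degree is 2 — the shape is more complex than any degree-1 curve.
Next, observable constraints: among the integer gridlines, it crosses the x-axis at x ∈ {-1, 1}; no y-intercept at any integer in the box.
Finally, these observations pin down the coefficients.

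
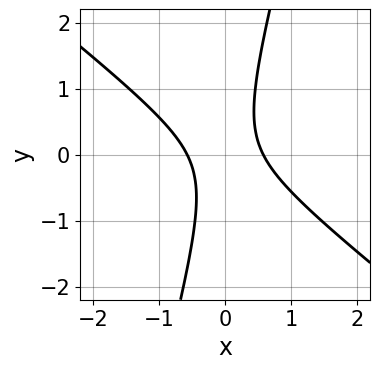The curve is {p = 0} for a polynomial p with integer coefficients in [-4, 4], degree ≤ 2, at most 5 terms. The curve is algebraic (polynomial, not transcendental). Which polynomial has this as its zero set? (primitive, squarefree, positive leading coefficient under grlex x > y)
3*x^2 + 3*x*y - y^2 - 1

Degree: a generic line meets the curve in up to 2 points, so deg p = 2.
Observable constraints: no y-intercept at any integer in the box.
Matching integer coefficients to the picture gives p.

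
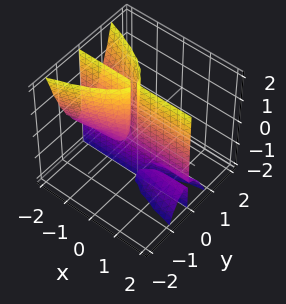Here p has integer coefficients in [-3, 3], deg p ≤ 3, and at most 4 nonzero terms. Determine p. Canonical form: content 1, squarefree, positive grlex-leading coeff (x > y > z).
x*y*z + 3*y^3 + x*y

I count 3 distinct pieces. Treating them together as one polynomial.
deg p = 3. No degree-2 surface has this shape.
Checking where it meets the axes: the visible z-axis segment lies entirely on the surface; one y-axis crossing is at y = 0.
Assembling these constraints gives the stated polynomial. Check: (1, 0, 0) on the x-axis lies on the surface, and p(1, 0, 0) = 0. ✓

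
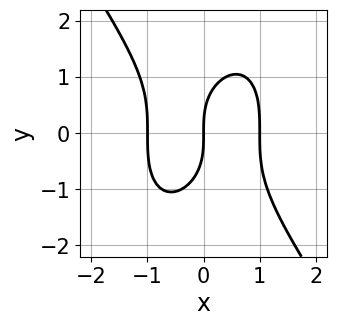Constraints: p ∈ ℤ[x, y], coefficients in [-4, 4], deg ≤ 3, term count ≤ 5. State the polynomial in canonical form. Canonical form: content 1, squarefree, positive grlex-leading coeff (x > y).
3*x^3 + y^3 - 3*x

First, deg p = 3.
Then, reading off the gridlines: it crosses the y-axis at the gridline y = 0; the x-axis gridline crossings are at x ∈ {-1, 0, 1}.
Finally, the integer polynomial consistent with all of this is the stated p.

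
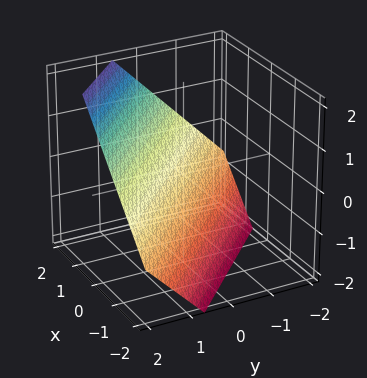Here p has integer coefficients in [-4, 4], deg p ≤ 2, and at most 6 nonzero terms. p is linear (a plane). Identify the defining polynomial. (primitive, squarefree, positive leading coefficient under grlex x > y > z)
3*x + 3*y - 3*z - 2

(a) deg p = 1.
(b) Putting this together gives p.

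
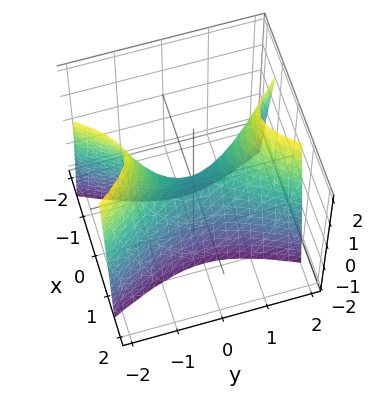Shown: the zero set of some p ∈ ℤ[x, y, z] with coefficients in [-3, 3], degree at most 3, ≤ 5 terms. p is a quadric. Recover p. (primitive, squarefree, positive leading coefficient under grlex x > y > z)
3*x^2 - y^2 + z

(a) deg p = 2.
(b) Symmetries: it's symmetric under y → −y, forcing even powers of y; mirror symmetry x ↦ −x ⇒ only even powers of x.
(c) Reading off the gridlines: one y-axis crossing is at y = 0; it meets the z-axis at z = 0 (among the integer gridlines); it meets the x-axis at x = 0 (among the integer gridlines).
(d) Fitting integer coefficients to these (and the overall shape) gives p.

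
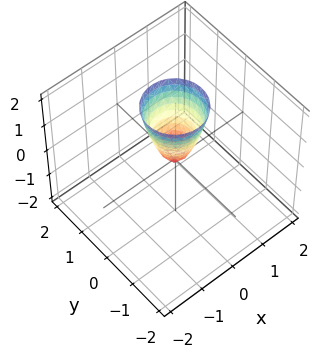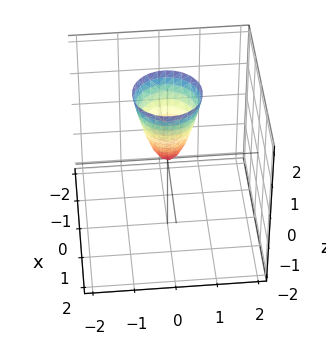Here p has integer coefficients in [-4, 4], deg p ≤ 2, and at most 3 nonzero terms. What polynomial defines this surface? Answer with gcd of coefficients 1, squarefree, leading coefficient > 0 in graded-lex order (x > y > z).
1. Degree: a paraboloid; a quadric, so deg p = 2.
2. Symmetries: the surface is invariant under rotation about z: p = q(x² + y², z).
3. Against the integer gridlines: it meets the y-axis at y = 0 (among the integer gridlines); it meets the x-axis at x = 0 (among the integer gridlines).
4. Together with the visible shape, these determine p as stated.

3*x^2 + 3*y^2 - z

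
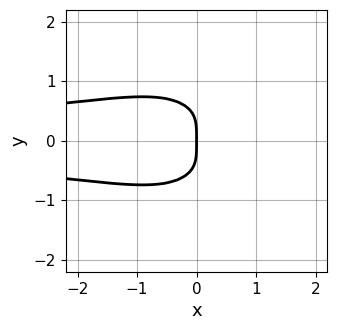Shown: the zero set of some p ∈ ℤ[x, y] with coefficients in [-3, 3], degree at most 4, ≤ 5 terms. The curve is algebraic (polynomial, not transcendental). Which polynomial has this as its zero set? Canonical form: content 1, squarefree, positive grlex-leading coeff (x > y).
deg p = 4.
Symmetries: it's symmetric under y → −y, forcing even powers of y.
Observable constraints: it crosses the y-axis at the gridline y = 0; one x-axis crossing is at x = 0.
Together with the visible shape, these determine p as stated.

2*x^2*y^2 + 3*y^4 + 2*x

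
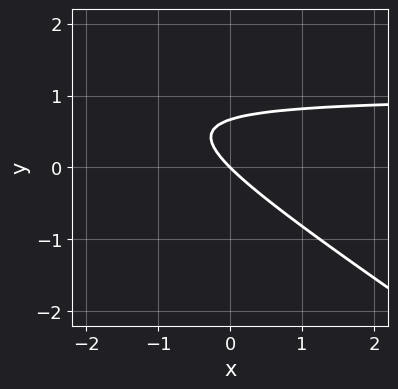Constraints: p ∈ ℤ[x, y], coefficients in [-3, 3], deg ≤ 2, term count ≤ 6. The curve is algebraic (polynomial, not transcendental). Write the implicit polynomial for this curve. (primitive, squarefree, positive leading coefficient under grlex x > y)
2*x*y + 3*y^2 - 2*x - 2*y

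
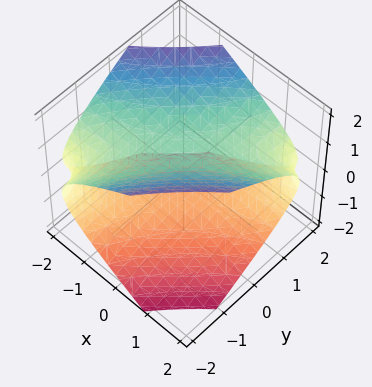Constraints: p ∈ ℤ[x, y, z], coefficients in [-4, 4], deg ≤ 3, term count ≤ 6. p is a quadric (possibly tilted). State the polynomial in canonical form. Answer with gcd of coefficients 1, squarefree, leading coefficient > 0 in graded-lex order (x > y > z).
(a) deg p = 2. The shape is more complex than any degree-1 surface.
(b) From the visible intercepts: it misses every integer gridline on the y-axis; no x-intercept at any integer in the box; among the integer gridlines, it crosses the z-axis at z ∈ {-1, 1}.
(c) Together with the visible shape, these determine p as stated.

x^2 - 3*x*y + y^2 - 3*z^2 + 3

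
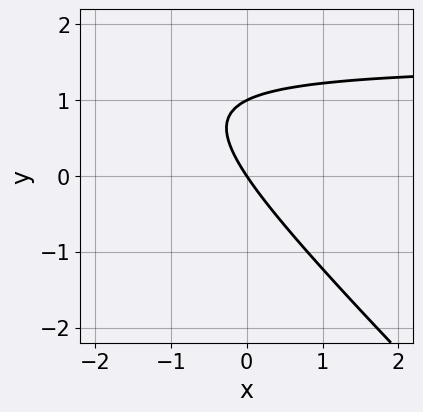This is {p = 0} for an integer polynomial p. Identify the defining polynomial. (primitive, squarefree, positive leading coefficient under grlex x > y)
1. Degree: no degree-1 curve has this shape, so deg p = 2.
2. Reading off the gridlines: among the integer gridlines, it crosses the y-axis at y ∈ {0, 1}; it meets the x-axis at x = 0 (among the integer gridlines).
3. The integer polynomial consistent with all of this is the stated p.

2*x*y + 2*y^2 - 3*x - 2*y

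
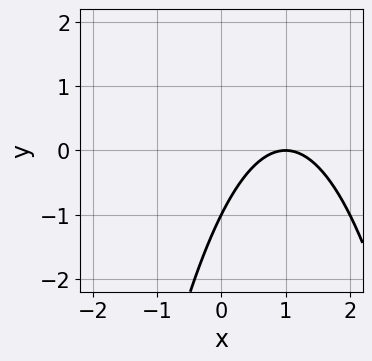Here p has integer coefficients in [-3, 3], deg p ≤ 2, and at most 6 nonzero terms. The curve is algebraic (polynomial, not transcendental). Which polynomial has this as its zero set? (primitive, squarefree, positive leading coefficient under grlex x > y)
x^2 - 2*x + y + 1

(a) The degree is 2 — no degree-1 curve has this shape.
(b) Reading off the gridlines: one y-axis crossing is at y = -1; one x-axis crossing is at x = 1.
(c) Solving for integer coefficients yields p as stated.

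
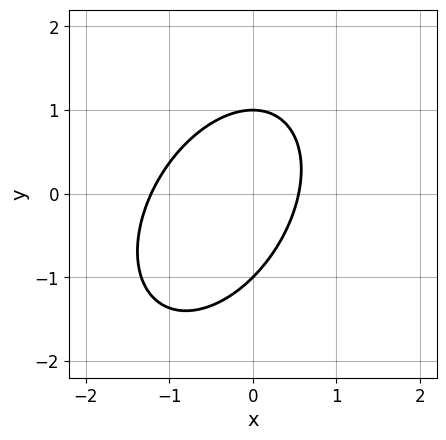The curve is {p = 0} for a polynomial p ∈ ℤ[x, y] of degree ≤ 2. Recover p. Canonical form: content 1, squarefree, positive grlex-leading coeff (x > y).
3*x^2 - 2*x*y + 2*y^2 + 2*x - 2

The degree is 2 — a generic line meets the curve in up to 2 points.
Checking where it meets the axes: the y-axis gridline crossings are at y ∈ {-1, 1}.
Assembling these constraints gives the stated polynomial.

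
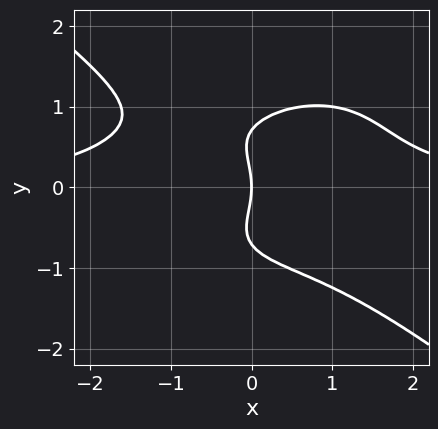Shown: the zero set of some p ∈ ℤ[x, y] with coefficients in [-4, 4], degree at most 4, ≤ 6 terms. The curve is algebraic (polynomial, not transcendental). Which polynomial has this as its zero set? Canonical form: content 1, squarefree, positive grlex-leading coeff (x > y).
1. Degree: no degree-3 curve has this shape, so deg p = 4.
2. Reading off the gridlines: it crosses the y-axis at the gridline y = 0; it crosses the x-axis at the gridline x = 0.
3. Putting this together gives p.

x^3*y + 2*y^4 - y^2 - 2*x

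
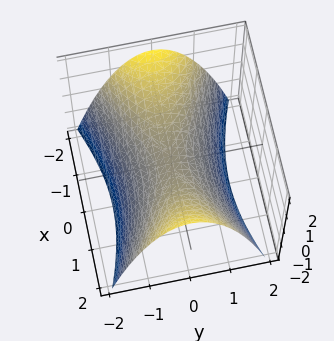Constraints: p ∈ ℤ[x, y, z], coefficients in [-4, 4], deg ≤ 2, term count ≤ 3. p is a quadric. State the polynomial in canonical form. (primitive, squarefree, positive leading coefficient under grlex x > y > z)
First, deg p = 2. A saddle surface; a quadric.
Next, symmetries: the x ↦ −x reflection is a symmetry, so x appears only in even powers; it's symmetric under y → −y, forcing even powers of y.
Then, from the axis intercepts and sections: one y-axis crossing is at y = 0; it meets the x-axis at x = 0 (among the integer gridlines); one z-axis crossing is at z = 0.
Finally, solving for integer coefficients yields p as stated.

x^2 - 3*y^2 - 3*z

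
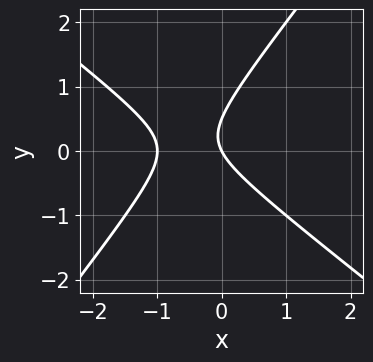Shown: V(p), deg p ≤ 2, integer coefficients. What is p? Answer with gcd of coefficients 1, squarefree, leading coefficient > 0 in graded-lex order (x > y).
(a) Degree: the shape is more complex than any degree-1 curve, so deg p = 2.
(b) Checking where it meets the axes: one y-axis crossing is at y = 0; among the integer gridlines, it crosses the x-axis at x ∈ {-1, 0}.
(c) Together with the visible shape, these determine p as stated.

2*x^2 + x*y - 2*y^2 + 2*x + y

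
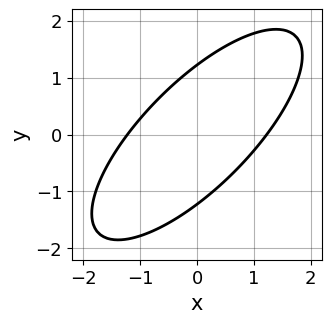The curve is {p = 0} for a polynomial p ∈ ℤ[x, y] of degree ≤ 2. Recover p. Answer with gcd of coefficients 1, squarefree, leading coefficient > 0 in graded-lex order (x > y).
1. deg p = 2.
2. The integer polynomial consistent with all of this is the stated p.

2*x^2 - 3*x*y + 2*y^2 - 3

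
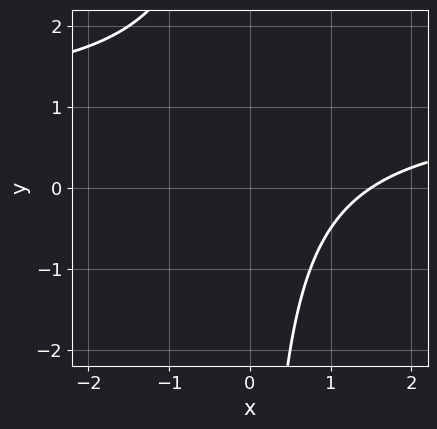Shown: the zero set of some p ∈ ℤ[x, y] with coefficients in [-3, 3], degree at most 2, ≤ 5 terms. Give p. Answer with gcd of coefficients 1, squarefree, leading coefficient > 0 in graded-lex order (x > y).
2*x*y - 2*x + 3

First, the degree is 2 — no degree-1 curve has this shape.
Next, reading off the gridlines: the curve avoids every integer y-axis point in the box.
Finally, fitting integer coefficients to these (and the overall shape) gives p.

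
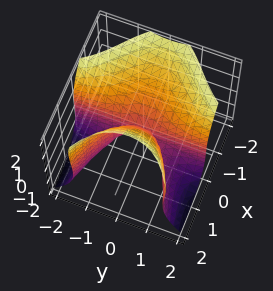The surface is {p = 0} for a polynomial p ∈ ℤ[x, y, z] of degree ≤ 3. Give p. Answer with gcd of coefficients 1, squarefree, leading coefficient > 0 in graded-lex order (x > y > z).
3*x*y^2 - x*z^2 + z^3 - 3*x^2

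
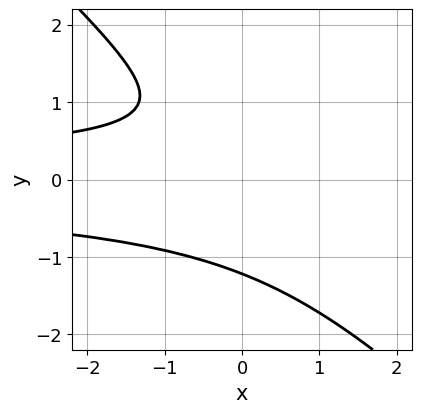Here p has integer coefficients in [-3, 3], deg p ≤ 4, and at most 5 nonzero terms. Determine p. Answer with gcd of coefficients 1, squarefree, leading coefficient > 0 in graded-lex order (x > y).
(a) Degree: no degree-2 curve has this shape, so deg p = 3.
(b) From the visible intercepts: it misses every integer gridline on the x-axis.
(c) These observations pin down the coefficients.

3*x*y^2 + 3*y^3 - 2*y + 3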